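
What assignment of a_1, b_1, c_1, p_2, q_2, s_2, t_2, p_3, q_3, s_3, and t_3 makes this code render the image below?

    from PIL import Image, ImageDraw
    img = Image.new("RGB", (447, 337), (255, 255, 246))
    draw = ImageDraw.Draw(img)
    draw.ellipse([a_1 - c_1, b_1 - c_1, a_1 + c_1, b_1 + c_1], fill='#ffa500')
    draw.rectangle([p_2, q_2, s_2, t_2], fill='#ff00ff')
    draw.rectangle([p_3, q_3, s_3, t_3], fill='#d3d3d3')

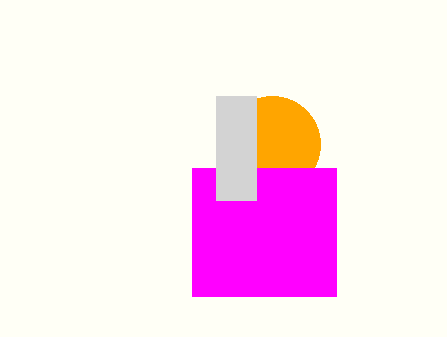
a_1 = 272
b_1 = 144
c_1 = 48
p_2 = 192
q_2 = 168
s_2 = 336
t_2 = 296
p_3 = 216
q_3 = 96
s_3 = 256
t_3 = 200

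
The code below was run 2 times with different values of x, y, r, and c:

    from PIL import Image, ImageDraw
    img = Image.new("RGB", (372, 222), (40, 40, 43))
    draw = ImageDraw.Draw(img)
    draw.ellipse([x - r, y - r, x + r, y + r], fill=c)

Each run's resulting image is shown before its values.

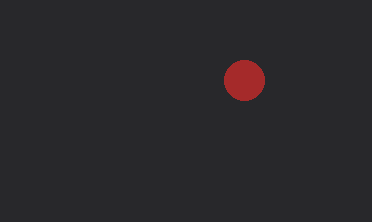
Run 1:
x = 244, y = 80, r = 20, c = 'brown'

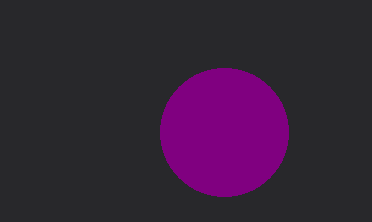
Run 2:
x = 224
y = 132
r = 64
c = 'purple'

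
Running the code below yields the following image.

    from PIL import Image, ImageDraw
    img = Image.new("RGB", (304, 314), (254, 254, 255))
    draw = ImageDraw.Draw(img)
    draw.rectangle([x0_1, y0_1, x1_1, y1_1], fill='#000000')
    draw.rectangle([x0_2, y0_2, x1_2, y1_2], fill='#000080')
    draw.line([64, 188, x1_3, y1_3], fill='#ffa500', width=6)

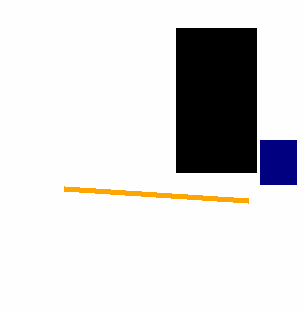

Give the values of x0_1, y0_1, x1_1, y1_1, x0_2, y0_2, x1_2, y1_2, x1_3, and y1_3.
x0_1 = 176
y0_1 = 28
x1_1 = 256
y1_1 = 172
x0_2 = 260
y0_2 = 140
x1_2 = 296
y1_2 = 184
x1_3 = 248
y1_3 = 200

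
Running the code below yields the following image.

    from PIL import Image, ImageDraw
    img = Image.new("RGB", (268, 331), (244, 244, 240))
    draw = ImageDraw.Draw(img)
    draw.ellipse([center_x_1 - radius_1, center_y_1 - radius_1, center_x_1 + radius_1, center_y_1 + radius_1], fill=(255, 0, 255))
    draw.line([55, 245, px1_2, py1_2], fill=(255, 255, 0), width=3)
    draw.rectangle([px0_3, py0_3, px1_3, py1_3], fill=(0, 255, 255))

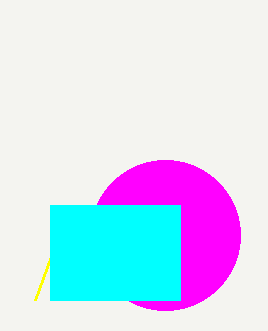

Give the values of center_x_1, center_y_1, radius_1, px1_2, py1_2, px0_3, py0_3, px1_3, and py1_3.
center_x_1 = 165; center_y_1 = 235; radius_1 = 75; px1_2 = 35; py1_2 = 300; px0_3 = 50; py0_3 = 205; px1_3 = 180; py1_3 = 300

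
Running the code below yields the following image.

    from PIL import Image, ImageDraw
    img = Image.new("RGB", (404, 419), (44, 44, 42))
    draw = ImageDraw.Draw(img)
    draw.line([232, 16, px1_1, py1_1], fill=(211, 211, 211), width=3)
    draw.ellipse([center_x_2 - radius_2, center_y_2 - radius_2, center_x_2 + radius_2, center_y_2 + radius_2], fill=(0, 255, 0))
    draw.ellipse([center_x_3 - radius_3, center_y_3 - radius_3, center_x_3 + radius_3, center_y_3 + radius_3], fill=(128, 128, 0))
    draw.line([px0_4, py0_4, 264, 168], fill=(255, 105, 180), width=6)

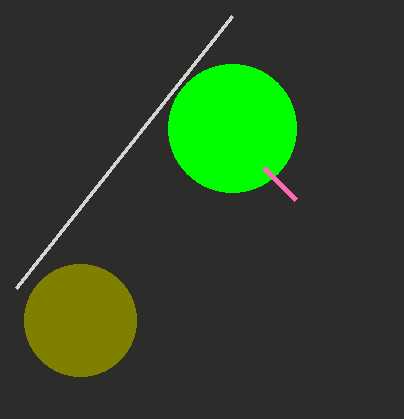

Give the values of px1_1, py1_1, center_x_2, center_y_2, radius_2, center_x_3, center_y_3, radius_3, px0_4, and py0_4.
px1_1 = 16; py1_1 = 288; center_x_2 = 232; center_y_2 = 128; radius_2 = 64; center_x_3 = 80; center_y_3 = 320; radius_3 = 56; px0_4 = 296; py0_4 = 200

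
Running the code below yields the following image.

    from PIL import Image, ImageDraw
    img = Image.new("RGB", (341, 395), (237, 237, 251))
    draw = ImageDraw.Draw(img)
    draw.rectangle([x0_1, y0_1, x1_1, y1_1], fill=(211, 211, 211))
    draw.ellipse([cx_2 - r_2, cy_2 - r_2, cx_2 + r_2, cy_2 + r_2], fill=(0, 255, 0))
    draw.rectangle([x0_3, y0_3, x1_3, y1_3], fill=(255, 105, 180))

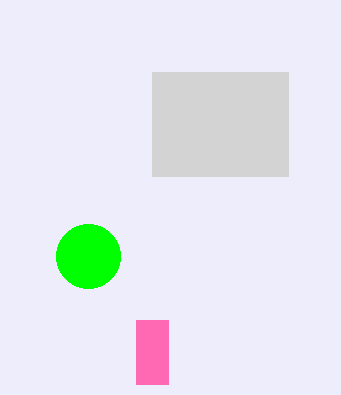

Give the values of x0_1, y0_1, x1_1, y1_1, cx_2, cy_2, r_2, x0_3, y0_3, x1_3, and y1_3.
x0_1 = 152; y0_1 = 72; x1_1 = 288; y1_1 = 176; cx_2 = 88; cy_2 = 256; r_2 = 32; x0_3 = 136; y0_3 = 320; x1_3 = 168; y1_3 = 384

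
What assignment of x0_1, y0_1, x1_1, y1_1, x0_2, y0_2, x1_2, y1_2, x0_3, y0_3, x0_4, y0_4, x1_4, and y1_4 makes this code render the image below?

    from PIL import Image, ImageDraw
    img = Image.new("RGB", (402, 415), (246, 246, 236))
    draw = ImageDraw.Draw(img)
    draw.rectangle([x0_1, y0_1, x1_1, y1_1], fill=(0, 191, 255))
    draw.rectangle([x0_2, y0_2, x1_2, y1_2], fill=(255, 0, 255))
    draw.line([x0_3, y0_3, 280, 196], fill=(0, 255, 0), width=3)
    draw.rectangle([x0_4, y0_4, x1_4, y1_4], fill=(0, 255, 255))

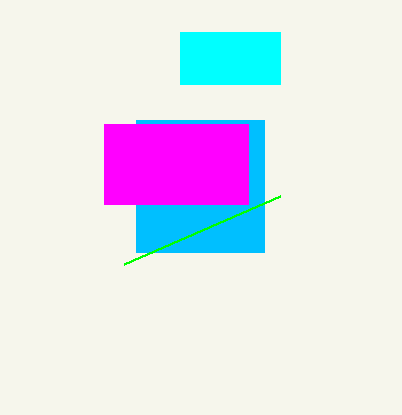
x0_1 = 136, y0_1 = 120, x1_1 = 264, y1_1 = 252, x0_2 = 104, y0_2 = 124, x1_2 = 248, y1_2 = 204, x0_3 = 124, y0_3 = 264, x0_4 = 180, y0_4 = 32, x1_4 = 280, y1_4 = 84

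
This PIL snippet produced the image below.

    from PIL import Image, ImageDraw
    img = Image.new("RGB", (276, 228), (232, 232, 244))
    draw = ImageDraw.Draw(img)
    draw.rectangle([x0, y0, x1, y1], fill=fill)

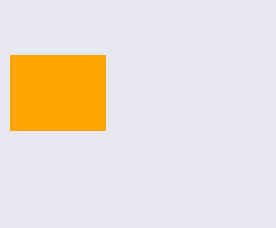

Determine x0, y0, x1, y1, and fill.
x0 = 10
y0 = 55
x1 = 105
y1 = 130
fill = 'orange'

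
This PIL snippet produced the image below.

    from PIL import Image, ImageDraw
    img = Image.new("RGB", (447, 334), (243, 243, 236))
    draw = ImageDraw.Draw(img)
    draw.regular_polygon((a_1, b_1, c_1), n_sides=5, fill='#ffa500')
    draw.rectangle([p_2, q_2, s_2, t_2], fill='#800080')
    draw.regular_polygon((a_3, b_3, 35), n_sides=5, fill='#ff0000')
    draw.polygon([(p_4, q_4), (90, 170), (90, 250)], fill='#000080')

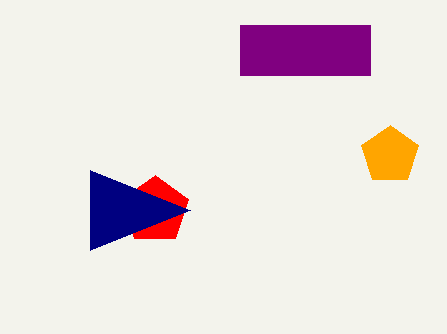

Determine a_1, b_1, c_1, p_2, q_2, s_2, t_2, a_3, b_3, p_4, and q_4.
a_1 = 390; b_1 = 155; c_1 = 30; p_2 = 240; q_2 = 25; s_2 = 370; t_2 = 75; a_3 = 155; b_3 = 210; p_4 = 190; q_4 = 210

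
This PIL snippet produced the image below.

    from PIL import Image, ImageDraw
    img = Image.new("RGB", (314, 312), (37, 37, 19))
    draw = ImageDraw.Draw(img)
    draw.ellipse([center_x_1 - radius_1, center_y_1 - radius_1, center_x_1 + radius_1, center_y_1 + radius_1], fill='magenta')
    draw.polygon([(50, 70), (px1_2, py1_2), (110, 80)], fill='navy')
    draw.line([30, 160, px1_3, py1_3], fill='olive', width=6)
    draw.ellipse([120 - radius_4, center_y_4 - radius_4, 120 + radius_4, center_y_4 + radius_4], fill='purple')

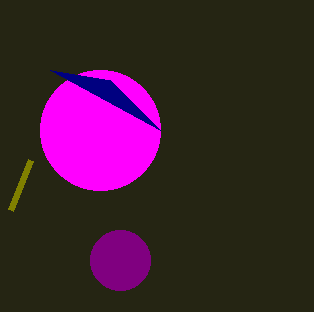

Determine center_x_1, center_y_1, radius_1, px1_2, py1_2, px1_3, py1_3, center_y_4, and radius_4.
center_x_1 = 100, center_y_1 = 130, radius_1 = 60, px1_2 = 160, py1_2 = 130, px1_3 = 10, py1_3 = 210, center_y_4 = 260, radius_4 = 30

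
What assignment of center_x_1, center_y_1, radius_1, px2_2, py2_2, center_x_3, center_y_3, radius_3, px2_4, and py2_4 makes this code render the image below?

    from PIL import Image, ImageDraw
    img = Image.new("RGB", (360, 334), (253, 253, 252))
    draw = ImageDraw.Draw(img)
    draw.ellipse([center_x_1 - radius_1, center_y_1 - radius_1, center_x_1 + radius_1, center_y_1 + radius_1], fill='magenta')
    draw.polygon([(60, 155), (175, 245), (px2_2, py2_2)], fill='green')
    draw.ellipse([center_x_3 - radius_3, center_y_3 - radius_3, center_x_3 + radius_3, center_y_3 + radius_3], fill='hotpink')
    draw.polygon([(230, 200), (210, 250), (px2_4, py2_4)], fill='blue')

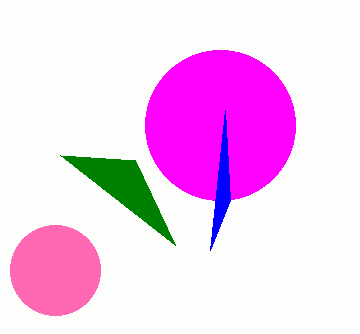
center_x_1 = 220; center_y_1 = 125; radius_1 = 75; px2_2 = 135; py2_2 = 160; center_x_3 = 55; center_y_3 = 270; radius_3 = 45; px2_4 = 225; py2_4 = 110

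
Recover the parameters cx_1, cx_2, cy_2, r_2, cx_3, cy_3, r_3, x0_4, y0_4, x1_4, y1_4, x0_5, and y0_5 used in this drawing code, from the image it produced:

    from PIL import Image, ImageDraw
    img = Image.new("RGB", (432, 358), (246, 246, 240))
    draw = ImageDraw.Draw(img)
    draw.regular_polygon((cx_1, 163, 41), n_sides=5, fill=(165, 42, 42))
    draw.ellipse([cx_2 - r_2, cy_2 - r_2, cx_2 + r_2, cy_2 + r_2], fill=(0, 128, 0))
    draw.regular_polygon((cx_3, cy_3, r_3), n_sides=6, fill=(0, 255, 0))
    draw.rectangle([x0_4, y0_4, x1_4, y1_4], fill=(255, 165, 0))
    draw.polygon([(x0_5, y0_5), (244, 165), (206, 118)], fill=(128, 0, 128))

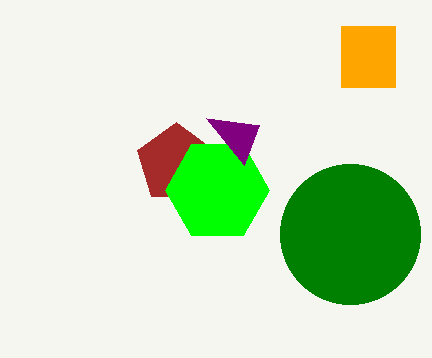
cx_1 = 176, cx_2 = 350, cy_2 = 234, r_2 = 70, cx_3 = 217, cy_3 = 190, r_3 = 52, x0_4 = 341, y0_4 = 26, x1_4 = 395, y1_4 = 87, x0_5 = 259, y0_5 = 125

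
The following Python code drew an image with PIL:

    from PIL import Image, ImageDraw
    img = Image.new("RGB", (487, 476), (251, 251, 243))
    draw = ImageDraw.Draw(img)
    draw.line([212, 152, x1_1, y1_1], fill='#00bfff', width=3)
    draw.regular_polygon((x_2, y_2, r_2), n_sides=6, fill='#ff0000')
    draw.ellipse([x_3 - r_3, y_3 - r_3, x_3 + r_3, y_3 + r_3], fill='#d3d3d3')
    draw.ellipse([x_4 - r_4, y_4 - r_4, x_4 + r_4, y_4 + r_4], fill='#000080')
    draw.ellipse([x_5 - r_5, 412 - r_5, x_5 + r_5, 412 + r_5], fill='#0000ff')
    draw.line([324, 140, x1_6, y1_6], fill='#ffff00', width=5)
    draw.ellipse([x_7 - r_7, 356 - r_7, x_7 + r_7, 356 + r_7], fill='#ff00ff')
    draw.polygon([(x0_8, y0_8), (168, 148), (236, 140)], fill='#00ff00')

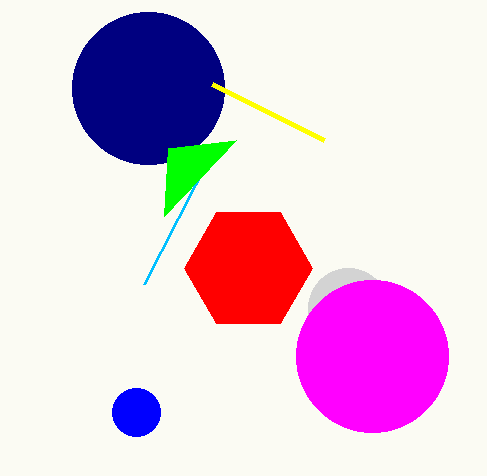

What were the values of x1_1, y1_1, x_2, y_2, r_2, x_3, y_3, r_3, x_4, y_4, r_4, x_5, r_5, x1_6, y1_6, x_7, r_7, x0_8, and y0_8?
x1_1 = 144
y1_1 = 284
x_2 = 248
y_2 = 268
r_2 = 64
x_3 = 348
y_3 = 308
r_3 = 40
x_4 = 148
y_4 = 88
r_4 = 76
x_5 = 136
r_5 = 24
x1_6 = 212
y1_6 = 84
x_7 = 372
r_7 = 76
x0_8 = 164
y0_8 = 216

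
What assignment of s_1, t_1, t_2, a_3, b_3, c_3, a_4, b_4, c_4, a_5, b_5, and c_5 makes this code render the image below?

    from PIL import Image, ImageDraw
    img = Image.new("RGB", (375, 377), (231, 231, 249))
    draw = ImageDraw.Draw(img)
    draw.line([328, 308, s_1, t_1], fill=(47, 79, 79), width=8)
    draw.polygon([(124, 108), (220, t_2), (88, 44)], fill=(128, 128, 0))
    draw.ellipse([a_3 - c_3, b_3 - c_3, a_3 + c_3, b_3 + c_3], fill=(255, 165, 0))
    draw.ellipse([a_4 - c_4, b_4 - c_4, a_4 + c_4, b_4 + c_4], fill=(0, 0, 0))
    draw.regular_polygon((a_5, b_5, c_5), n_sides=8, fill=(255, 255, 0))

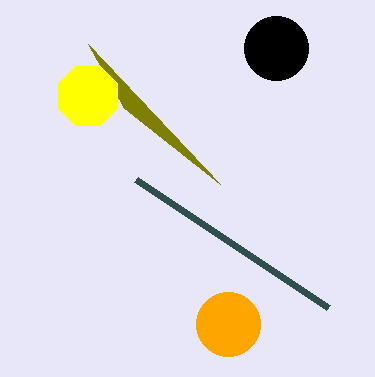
s_1 = 136, t_1 = 180, t_2 = 184, a_3 = 228, b_3 = 324, c_3 = 32, a_4 = 276, b_4 = 48, c_4 = 32, a_5 = 88, b_5 = 96, c_5 = 32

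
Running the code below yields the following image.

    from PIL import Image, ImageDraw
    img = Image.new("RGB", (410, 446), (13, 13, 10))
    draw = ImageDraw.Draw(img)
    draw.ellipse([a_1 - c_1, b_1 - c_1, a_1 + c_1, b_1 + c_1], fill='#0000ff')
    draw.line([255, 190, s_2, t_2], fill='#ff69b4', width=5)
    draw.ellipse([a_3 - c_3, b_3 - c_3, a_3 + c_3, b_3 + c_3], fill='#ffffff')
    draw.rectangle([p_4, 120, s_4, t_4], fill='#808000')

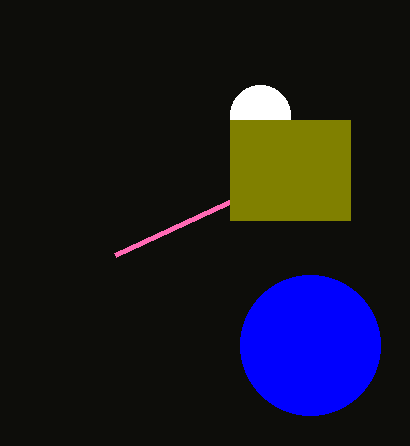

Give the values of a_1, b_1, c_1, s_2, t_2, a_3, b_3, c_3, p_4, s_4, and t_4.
a_1 = 310, b_1 = 345, c_1 = 70, s_2 = 115, t_2 = 255, a_3 = 260, b_3 = 115, c_3 = 30, p_4 = 230, s_4 = 350, t_4 = 220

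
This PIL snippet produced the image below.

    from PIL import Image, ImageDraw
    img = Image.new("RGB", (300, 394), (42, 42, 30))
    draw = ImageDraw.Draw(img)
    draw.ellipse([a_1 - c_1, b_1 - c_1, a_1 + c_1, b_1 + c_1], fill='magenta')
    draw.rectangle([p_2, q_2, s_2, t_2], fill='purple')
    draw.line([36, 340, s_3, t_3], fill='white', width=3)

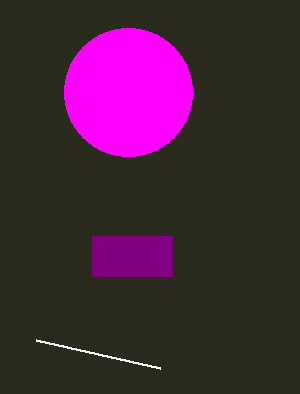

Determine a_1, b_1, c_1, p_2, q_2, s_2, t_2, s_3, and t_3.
a_1 = 128, b_1 = 92, c_1 = 64, p_2 = 92, q_2 = 236, s_2 = 172, t_2 = 276, s_3 = 160, t_3 = 368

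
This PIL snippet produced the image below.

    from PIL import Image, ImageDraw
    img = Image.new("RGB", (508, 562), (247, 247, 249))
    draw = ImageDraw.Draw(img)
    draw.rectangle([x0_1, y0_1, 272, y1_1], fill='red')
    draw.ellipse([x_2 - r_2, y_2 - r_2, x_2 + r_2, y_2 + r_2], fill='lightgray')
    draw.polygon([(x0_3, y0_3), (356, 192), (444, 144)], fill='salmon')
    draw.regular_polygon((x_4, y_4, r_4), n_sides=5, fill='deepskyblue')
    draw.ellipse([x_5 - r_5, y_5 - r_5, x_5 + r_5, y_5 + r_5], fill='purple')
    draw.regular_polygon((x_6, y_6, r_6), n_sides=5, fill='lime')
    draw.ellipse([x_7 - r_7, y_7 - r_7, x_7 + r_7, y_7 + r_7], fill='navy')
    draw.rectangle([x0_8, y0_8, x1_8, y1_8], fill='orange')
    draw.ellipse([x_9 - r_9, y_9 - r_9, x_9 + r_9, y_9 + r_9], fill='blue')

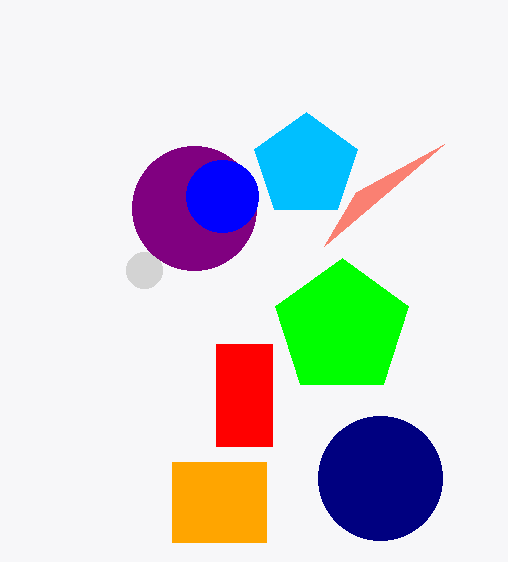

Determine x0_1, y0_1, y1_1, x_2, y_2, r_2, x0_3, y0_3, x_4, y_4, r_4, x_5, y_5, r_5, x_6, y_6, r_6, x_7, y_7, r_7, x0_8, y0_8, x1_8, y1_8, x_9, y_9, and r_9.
x0_1 = 216; y0_1 = 344; y1_1 = 446; x_2 = 144; y_2 = 270; r_2 = 18; x0_3 = 324; y0_3 = 246; x_4 = 306; y_4 = 166; r_4 = 54; x_5 = 194; y_5 = 208; r_5 = 62; x_6 = 342; y_6 = 328; r_6 = 70; x_7 = 380; y_7 = 478; r_7 = 62; x0_8 = 172; y0_8 = 462; x1_8 = 266; y1_8 = 542; x_9 = 222; y_9 = 196; r_9 = 36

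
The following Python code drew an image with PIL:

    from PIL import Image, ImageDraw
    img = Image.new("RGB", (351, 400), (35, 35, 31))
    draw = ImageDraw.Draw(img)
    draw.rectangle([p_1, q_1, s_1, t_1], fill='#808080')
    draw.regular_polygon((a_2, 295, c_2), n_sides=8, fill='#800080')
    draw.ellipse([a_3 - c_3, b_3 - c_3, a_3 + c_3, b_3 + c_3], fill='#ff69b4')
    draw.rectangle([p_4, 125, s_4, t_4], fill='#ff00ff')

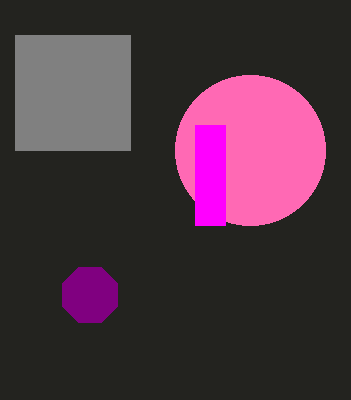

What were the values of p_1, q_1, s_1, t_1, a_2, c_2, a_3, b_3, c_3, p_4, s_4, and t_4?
p_1 = 15
q_1 = 35
s_1 = 130
t_1 = 150
a_2 = 90
c_2 = 30
a_3 = 250
b_3 = 150
c_3 = 75
p_4 = 195
s_4 = 225
t_4 = 225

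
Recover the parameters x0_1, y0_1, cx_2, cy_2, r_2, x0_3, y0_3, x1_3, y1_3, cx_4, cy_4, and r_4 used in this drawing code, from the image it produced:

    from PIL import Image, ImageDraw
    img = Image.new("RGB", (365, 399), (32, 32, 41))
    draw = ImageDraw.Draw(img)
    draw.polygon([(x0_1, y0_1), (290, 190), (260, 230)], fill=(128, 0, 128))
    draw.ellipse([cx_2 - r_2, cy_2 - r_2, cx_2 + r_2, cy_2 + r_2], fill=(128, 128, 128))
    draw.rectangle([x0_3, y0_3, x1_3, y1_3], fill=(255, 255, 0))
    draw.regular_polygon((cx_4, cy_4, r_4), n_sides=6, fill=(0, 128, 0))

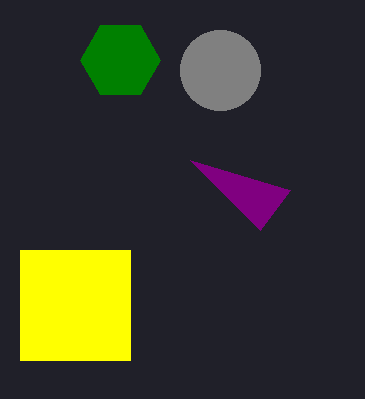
x0_1 = 190; y0_1 = 160; cx_2 = 220; cy_2 = 70; r_2 = 40; x0_3 = 20; y0_3 = 250; x1_3 = 130; y1_3 = 360; cx_4 = 120; cy_4 = 60; r_4 = 40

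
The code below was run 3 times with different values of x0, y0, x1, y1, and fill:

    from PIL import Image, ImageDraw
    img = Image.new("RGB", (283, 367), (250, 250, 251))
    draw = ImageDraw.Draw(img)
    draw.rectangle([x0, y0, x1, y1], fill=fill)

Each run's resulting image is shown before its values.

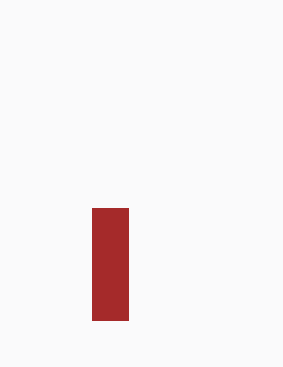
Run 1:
x0 = 92
y0 = 208
x1 = 128
y1 = 320
fill = 'brown'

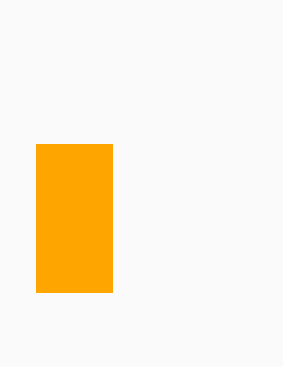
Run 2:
x0 = 36, y0 = 144, x1 = 112, y1 = 292, fill = 'orange'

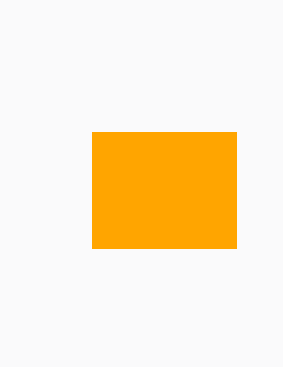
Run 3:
x0 = 92
y0 = 132
x1 = 236
y1 = 248
fill = 'orange'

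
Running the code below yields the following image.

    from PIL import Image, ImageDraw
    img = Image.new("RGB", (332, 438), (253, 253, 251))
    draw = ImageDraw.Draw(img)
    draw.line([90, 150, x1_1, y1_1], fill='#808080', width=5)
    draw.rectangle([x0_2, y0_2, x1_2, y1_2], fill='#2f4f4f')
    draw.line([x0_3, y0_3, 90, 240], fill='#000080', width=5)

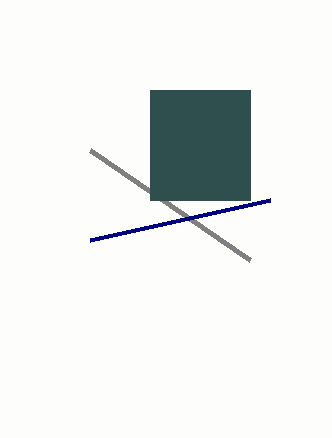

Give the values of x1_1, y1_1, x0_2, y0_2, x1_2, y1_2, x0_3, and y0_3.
x1_1 = 250, y1_1 = 260, x0_2 = 150, y0_2 = 90, x1_2 = 250, y1_2 = 200, x0_3 = 270, y0_3 = 200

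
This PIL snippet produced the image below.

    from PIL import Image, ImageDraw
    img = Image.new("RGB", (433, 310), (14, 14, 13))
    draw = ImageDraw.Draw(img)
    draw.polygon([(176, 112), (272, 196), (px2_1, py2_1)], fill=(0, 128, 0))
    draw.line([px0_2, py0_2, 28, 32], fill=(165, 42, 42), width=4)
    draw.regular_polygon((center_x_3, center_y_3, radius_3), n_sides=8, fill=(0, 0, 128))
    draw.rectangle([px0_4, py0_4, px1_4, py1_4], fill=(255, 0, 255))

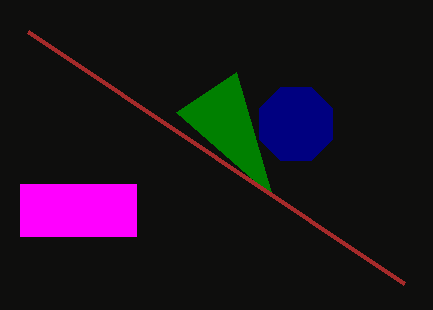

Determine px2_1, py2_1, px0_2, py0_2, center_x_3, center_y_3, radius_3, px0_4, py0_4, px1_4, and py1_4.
px2_1 = 236
py2_1 = 72
px0_2 = 404
py0_2 = 284
center_x_3 = 296
center_y_3 = 124
radius_3 = 40
px0_4 = 20
py0_4 = 184
px1_4 = 136
py1_4 = 236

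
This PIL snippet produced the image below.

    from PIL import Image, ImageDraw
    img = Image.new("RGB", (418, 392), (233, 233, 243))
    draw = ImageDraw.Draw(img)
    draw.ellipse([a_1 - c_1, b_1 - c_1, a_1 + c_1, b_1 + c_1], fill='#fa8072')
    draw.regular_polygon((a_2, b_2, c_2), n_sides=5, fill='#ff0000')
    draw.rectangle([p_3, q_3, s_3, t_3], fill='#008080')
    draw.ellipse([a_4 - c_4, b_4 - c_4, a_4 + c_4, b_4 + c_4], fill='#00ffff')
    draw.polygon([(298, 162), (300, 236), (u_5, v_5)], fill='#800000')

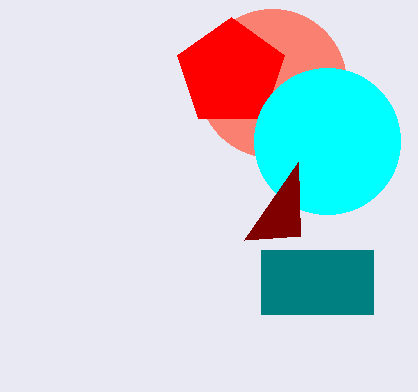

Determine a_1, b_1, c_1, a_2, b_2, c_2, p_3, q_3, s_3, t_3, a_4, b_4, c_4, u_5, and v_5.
a_1 = 272; b_1 = 83; c_1 = 74; a_2 = 231; b_2 = 73; c_2 = 56; p_3 = 261; q_3 = 250; s_3 = 373; t_3 = 314; a_4 = 327; b_4 = 141; c_4 = 73; u_5 = 244; v_5 = 240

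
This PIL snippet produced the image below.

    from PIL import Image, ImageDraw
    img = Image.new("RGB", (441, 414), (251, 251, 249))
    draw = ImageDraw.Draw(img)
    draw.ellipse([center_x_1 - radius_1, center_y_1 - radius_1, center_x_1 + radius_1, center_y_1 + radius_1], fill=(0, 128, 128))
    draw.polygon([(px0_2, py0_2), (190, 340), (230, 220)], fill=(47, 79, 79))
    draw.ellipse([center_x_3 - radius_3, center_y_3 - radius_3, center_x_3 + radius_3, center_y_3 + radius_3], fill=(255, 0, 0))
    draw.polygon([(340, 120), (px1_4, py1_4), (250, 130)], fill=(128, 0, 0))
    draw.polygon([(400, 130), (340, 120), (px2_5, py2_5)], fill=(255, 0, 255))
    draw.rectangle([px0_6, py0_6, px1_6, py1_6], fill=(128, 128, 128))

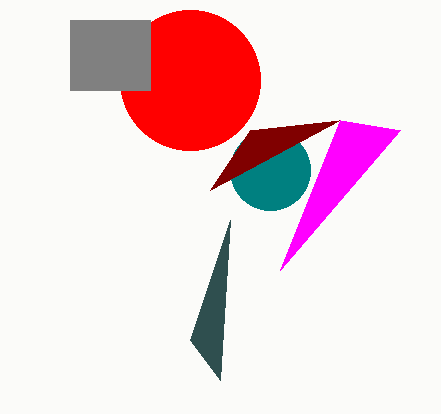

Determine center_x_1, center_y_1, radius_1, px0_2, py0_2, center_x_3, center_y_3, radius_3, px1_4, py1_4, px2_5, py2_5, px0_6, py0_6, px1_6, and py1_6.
center_x_1 = 270; center_y_1 = 170; radius_1 = 40; px0_2 = 220; py0_2 = 380; center_x_3 = 190; center_y_3 = 80; radius_3 = 70; px1_4 = 210; py1_4 = 190; px2_5 = 280; py2_5 = 270; px0_6 = 70; py0_6 = 20; px1_6 = 150; py1_6 = 90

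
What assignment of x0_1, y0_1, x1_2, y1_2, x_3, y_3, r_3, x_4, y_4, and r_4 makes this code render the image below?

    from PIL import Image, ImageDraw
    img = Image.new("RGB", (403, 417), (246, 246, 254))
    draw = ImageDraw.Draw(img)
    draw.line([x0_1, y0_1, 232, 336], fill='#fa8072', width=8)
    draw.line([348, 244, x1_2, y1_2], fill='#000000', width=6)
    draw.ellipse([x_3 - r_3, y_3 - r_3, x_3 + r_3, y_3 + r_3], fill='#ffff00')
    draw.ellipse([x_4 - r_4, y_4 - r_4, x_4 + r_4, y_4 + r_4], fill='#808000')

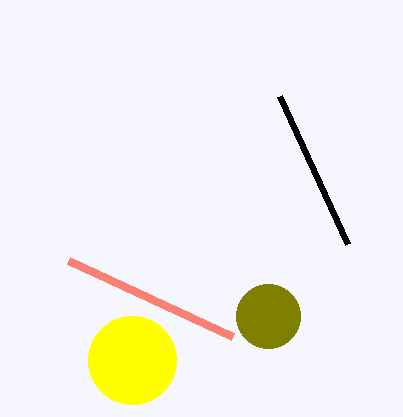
x0_1 = 68
y0_1 = 260
x1_2 = 280
y1_2 = 96
x_3 = 132
y_3 = 360
r_3 = 44
x_4 = 268
y_4 = 316
r_4 = 32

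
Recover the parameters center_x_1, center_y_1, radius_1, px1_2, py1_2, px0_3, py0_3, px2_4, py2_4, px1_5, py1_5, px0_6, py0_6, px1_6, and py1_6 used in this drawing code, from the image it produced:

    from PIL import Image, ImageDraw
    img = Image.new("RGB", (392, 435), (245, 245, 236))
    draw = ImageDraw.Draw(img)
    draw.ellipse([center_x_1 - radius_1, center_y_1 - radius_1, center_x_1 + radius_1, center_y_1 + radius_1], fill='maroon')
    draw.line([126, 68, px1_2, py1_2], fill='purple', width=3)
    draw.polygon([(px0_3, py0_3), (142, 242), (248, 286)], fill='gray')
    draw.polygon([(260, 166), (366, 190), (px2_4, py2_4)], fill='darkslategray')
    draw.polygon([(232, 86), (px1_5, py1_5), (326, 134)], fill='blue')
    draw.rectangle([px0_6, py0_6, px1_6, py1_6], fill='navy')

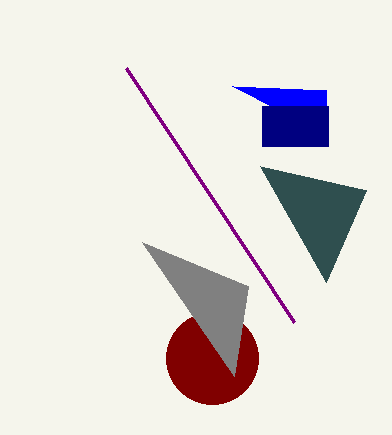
center_x_1 = 212
center_y_1 = 358
radius_1 = 46
px1_2 = 294
py1_2 = 322
px0_3 = 234
py0_3 = 376
px2_4 = 326
py2_4 = 282
px1_5 = 326
py1_5 = 90
px0_6 = 262
py0_6 = 106
px1_6 = 328
py1_6 = 146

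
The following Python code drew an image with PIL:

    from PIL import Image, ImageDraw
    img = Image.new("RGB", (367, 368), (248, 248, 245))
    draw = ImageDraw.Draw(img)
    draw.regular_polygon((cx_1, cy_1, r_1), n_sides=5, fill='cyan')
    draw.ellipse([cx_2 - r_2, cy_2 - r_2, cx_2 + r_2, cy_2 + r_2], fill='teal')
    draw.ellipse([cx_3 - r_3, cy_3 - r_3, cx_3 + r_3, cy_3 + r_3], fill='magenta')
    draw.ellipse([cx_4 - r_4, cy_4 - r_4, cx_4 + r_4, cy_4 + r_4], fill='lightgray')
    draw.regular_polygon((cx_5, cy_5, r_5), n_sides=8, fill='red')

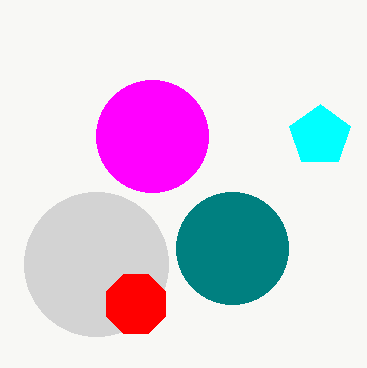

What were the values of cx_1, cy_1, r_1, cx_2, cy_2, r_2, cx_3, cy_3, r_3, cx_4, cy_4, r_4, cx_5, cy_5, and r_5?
cx_1 = 320, cy_1 = 136, r_1 = 32, cx_2 = 232, cy_2 = 248, r_2 = 56, cx_3 = 152, cy_3 = 136, r_3 = 56, cx_4 = 96, cy_4 = 264, r_4 = 72, cx_5 = 136, cy_5 = 304, r_5 = 32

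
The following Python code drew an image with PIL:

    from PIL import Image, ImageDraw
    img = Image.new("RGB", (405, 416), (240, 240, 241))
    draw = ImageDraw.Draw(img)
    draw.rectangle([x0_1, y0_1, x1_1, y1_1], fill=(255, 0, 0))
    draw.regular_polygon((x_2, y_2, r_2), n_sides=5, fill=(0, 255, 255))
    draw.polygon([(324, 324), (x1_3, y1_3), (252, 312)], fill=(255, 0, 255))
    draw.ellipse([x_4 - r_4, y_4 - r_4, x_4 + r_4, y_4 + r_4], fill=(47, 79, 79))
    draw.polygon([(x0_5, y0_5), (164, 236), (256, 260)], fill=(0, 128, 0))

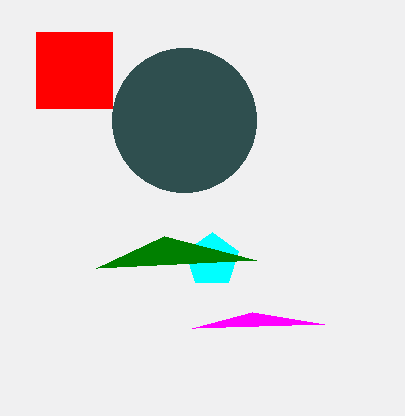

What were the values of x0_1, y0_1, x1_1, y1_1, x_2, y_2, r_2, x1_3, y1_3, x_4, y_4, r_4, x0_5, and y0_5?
x0_1 = 36; y0_1 = 32; x1_1 = 112; y1_1 = 108; x_2 = 212; y_2 = 260; r_2 = 28; x1_3 = 192; y1_3 = 328; x_4 = 184; y_4 = 120; r_4 = 72; x0_5 = 96; y0_5 = 268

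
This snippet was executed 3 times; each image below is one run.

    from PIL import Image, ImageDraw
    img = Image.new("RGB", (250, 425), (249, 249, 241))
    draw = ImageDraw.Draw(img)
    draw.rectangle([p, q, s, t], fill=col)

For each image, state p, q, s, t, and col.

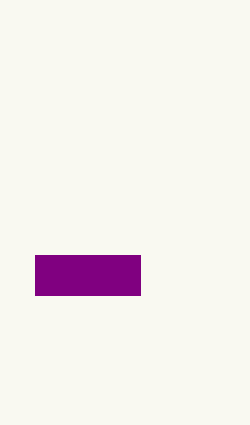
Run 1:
p = 35; q = 255; s = 140; t = 295; col = 'purple'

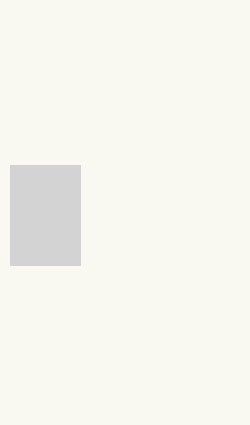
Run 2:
p = 10, q = 165, s = 80, t = 265, col = 'lightgray'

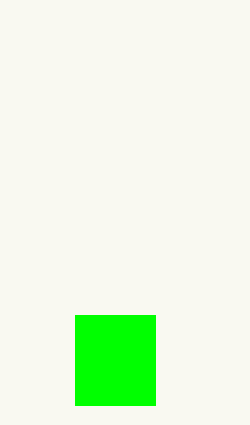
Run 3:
p = 75; q = 315; s = 155; t = 405; col = 'lime'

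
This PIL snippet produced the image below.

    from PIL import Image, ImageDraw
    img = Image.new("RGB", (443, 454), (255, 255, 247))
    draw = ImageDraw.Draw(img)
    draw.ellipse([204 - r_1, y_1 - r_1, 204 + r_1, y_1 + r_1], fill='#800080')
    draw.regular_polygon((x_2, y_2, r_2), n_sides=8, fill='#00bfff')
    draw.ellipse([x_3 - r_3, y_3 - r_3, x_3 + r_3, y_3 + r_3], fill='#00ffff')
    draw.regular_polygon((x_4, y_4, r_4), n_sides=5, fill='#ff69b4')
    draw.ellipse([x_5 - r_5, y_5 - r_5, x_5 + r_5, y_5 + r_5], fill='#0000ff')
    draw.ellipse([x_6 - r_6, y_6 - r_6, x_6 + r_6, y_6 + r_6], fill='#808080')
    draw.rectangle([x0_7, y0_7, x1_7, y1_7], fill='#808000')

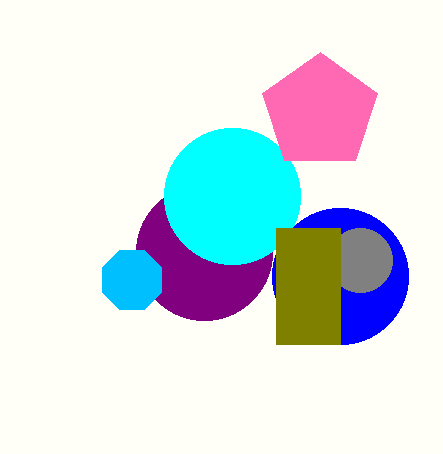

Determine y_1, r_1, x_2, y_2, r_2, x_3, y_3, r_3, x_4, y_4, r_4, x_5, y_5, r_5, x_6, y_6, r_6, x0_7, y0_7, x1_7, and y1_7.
y_1 = 252; r_1 = 68; x_2 = 132; y_2 = 280; r_2 = 32; x_3 = 232; y_3 = 196; r_3 = 68; x_4 = 320; y_4 = 112; r_4 = 60; x_5 = 340; y_5 = 276; r_5 = 68; x_6 = 360; y_6 = 260; r_6 = 32; x0_7 = 276; y0_7 = 228; x1_7 = 340; y1_7 = 344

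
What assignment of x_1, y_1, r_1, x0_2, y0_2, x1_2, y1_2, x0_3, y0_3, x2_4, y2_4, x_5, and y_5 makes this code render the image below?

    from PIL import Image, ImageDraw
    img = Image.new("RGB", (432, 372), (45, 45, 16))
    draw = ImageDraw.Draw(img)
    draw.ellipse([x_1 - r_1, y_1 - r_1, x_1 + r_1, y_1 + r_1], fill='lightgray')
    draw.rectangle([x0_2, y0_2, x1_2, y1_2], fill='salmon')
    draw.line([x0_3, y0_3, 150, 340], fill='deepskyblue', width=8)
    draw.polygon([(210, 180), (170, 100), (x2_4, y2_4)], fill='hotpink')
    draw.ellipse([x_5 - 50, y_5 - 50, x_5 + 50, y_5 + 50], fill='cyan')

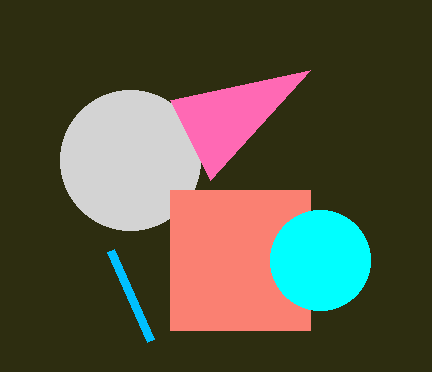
x_1 = 130, y_1 = 160, r_1 = 70, x0_2 = 170, y0_2 = 190, x1_2 = 310, y1_2 = 330, x0_3 = 110, y0_3 = 250, x2_4 = 310, y2_4 = 70, x_5 = 320, y_5 = 260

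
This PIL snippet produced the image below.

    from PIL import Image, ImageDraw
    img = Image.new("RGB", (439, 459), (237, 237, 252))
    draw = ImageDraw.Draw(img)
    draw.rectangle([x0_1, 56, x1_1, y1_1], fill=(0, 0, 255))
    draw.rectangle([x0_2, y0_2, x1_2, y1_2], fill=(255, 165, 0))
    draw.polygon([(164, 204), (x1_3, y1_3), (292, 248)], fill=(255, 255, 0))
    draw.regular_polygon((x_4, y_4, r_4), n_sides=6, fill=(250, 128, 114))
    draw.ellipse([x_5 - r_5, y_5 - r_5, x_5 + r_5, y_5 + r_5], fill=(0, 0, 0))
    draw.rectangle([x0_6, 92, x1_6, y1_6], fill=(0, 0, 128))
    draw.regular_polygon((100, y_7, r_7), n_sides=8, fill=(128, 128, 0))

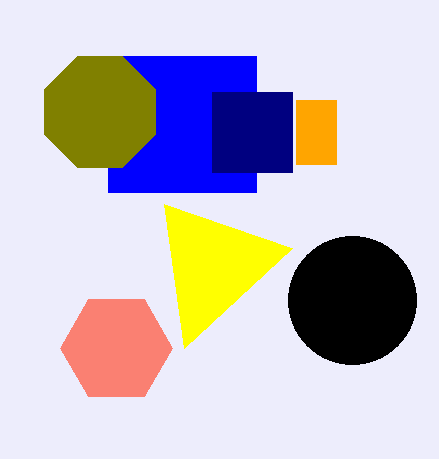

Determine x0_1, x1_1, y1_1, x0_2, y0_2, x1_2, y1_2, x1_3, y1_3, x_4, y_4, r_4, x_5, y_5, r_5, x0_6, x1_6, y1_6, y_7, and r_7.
x0_1 = 108; x1_1 = 256; y1_1 = 192; x0_2 = 296; y0_2 = 100; x1_2 = 336; y1_2 = 164; x1_3 = 184; y1_3 = 348; x_4 = 116; y_4 = 348; r_4 = 56; x_5 = 352; y_5 = 300; r_5 = 64; x0_6 = 212; x1_6 = 292; y1_6 = 172; y_7 = 112; r_7 = 60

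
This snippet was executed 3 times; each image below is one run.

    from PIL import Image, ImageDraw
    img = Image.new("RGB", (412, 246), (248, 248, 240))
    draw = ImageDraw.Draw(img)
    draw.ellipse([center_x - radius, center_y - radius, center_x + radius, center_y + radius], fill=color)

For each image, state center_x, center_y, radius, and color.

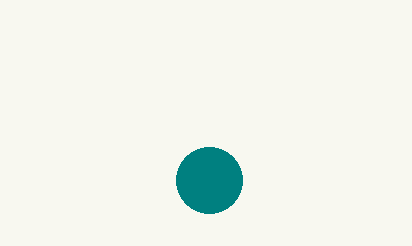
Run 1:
center_x = 209; center_y = 180; radius = 33; color = 'teal'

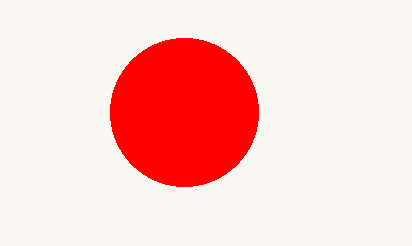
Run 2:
center_x = 184; center_y = 112; radius = 74; color = 'red'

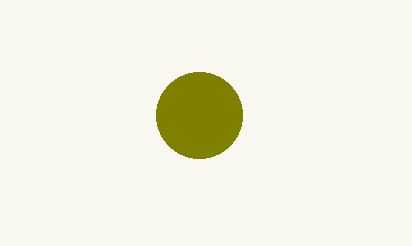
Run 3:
center_x = 199
center_y = 115
radius = 43
color = 'olive'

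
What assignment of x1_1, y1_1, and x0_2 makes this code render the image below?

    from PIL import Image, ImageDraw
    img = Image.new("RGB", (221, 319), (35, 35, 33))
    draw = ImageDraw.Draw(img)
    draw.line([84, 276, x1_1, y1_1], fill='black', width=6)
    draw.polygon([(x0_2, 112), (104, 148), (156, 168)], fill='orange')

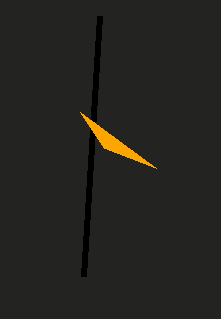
x1_1 = 100, y1_1 = 16, x0_2 = 80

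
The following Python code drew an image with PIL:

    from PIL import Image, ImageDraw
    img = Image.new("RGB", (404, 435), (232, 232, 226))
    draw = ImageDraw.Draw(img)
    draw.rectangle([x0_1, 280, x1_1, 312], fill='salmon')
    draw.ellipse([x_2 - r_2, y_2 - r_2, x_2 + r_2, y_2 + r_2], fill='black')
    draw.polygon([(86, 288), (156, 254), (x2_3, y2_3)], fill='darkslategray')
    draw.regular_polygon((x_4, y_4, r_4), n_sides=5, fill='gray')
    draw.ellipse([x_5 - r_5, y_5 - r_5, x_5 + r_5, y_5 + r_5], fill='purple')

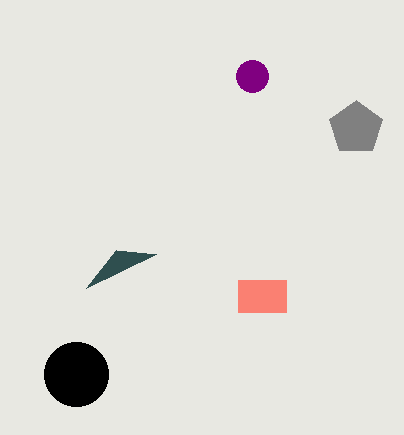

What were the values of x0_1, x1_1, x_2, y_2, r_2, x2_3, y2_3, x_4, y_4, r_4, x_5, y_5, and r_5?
x0_1 = 238
x1_1 = 286
x_2 = 76
y_2 = 374
r_2 = 32
x2_3 = 116
y2_3 = 250
x_4 = 356
y_4 = 128
r_4 = 28
x_5 = 252
y_5 = 76
r_5 = 16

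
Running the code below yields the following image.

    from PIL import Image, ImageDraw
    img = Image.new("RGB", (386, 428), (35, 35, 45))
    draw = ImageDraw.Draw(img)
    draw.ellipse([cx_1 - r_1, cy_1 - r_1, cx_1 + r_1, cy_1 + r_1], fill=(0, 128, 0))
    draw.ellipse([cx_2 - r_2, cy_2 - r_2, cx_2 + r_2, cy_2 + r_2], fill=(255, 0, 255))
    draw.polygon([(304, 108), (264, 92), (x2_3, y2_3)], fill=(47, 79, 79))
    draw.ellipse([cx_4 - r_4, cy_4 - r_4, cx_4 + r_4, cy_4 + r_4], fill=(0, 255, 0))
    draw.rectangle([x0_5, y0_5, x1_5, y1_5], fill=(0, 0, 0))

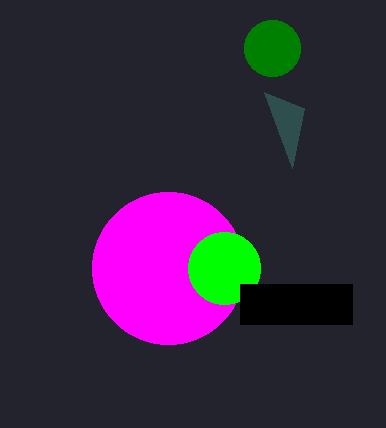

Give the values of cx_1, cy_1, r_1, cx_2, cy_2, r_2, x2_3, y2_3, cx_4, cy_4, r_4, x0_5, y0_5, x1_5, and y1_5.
cx_1 = 272
cy_1 = 48
r_1 = 28
cx_2 = 168
cy_2 = 268
r_2 = 76
x2_3 = 292
y2_3 = 168
cx_4 = 224
cy_4 = 268
r_4 = 36
x0_5 = 240
y0_5 = 284
x1_5 = 352
y1_5 = 324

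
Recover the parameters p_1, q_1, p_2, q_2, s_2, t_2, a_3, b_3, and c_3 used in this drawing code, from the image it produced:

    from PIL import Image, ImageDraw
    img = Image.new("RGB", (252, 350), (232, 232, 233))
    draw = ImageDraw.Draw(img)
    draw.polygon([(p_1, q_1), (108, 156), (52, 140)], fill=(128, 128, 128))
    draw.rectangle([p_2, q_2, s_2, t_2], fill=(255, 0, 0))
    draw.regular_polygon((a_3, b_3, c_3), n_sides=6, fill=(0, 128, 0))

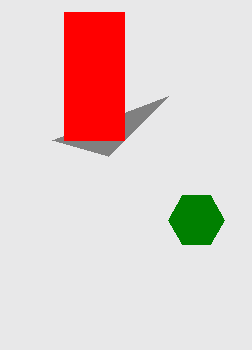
p_1 = 168; q_1 = 96; p_2 = 64; q_2 = 12; s_2 = 124; t_2 = 140; a_3 = 196; b_3 = 220; c_3 = 28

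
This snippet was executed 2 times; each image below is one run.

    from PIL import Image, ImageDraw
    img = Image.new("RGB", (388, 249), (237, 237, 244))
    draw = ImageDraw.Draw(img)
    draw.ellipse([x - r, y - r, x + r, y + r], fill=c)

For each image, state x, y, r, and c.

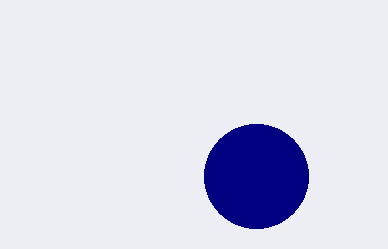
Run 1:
x = 256
y = 176
r = 52
c = 'navy'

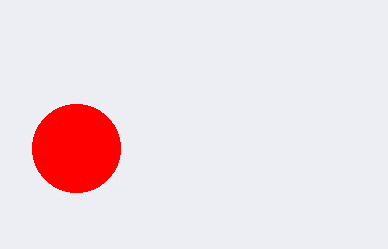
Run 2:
x = 76; y = 148; r = 44; c = 'red'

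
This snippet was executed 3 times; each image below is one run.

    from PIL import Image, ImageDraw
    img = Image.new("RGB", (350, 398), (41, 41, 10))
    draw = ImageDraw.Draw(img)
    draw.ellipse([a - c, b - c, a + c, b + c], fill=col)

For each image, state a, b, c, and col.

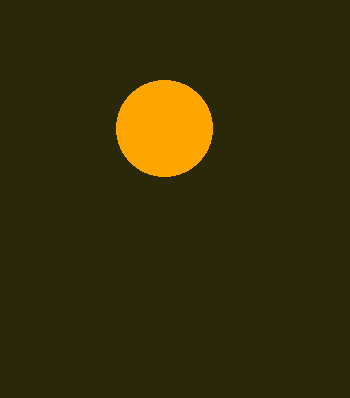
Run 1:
a = 164
b = 128
c = 48
col = 'orange'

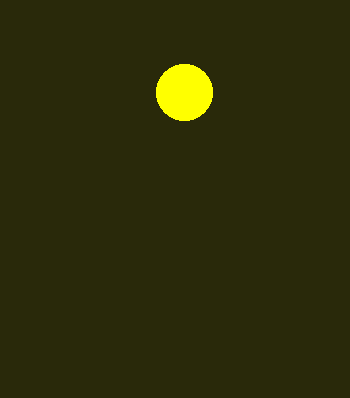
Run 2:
a = 184; b = 92; c = 28; col = 'yellow'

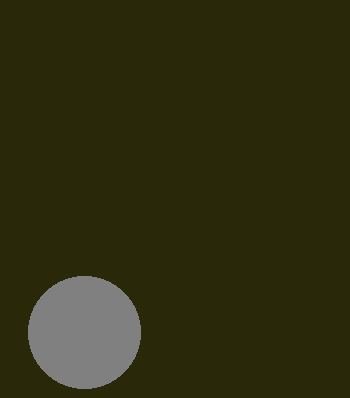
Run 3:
a = 84
b = 332
c = 56
col = 'gray'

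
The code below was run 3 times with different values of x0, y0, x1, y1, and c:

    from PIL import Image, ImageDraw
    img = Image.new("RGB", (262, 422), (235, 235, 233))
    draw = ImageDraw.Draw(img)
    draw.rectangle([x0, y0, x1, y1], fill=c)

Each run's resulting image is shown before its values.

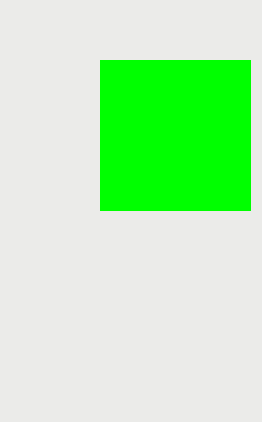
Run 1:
x0 = 100
y0 = 60
x1 = 250
y1 = 210
c = 'lime'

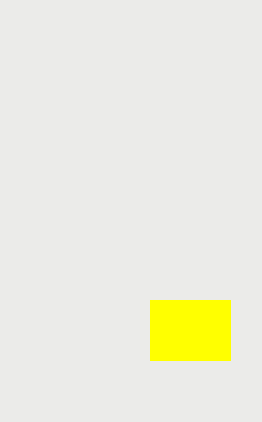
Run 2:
x0 = 150, y0 = 300, x1 = 230, y1 = 360, c = 'yellow'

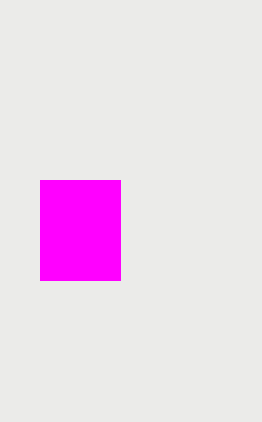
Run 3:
x0 = 40, y0 = 180, x1 = 120, y1 = 280, c = 'magenta'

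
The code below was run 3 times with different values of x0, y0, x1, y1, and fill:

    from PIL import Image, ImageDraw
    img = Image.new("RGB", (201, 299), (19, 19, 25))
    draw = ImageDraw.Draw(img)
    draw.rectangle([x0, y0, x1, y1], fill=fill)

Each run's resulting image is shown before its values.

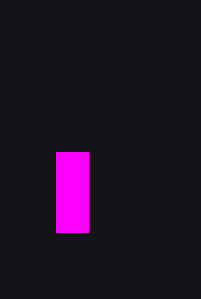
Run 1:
x0 = 56
y0 = 152
x1 = 88
y1 = 232
fill = 'magenta'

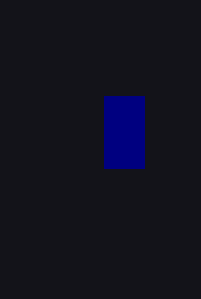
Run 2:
x0 = 104
y0 = 96
x1 = 144
y1 = 168
fill = 'navy'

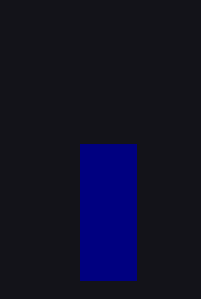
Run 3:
x0 = 80; y0 = 144; x1 = 136; y1 = 280; fill = 'navy'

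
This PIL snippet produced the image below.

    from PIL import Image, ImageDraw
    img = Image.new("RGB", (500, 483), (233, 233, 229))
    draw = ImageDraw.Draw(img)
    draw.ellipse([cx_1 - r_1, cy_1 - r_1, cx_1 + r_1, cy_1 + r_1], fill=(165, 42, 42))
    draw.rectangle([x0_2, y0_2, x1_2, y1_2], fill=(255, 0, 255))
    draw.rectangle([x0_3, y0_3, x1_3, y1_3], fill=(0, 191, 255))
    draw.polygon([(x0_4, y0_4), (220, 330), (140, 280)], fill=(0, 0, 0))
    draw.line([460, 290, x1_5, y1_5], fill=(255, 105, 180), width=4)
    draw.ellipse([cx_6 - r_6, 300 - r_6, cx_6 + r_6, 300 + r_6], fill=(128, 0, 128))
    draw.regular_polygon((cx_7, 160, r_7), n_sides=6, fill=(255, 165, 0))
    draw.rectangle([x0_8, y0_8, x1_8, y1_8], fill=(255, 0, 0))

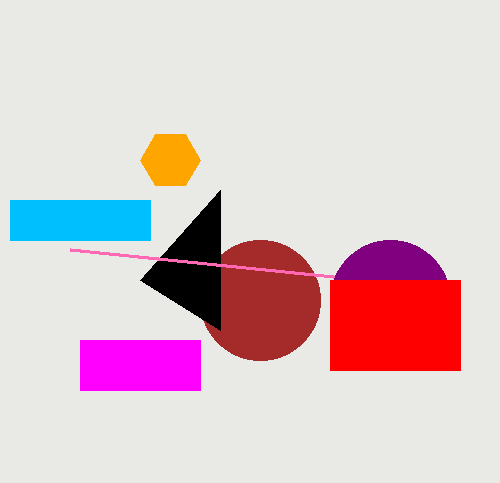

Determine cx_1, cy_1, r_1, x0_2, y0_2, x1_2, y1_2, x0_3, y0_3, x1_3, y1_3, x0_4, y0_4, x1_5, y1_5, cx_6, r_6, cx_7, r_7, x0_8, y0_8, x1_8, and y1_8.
cx_1 = 260
cy_1 = 300
r_1 = 60
x0_2 = 80
y0_2 = 340
x1_2 = 200
y1_2 = 390
x0_3 = 10
y0_3 = 200
x1_3 = 150
y1_3 = 240
x0_4 = 220
y0_4 = 190
x1_5 = 70
y1_5 = 250
cx_6 = 390
r_6 = 60
cx_7 = 170
r_7 = 30
x0_8 = 330
y0_8 = 280
x1_8 = 460
y1_8 = 370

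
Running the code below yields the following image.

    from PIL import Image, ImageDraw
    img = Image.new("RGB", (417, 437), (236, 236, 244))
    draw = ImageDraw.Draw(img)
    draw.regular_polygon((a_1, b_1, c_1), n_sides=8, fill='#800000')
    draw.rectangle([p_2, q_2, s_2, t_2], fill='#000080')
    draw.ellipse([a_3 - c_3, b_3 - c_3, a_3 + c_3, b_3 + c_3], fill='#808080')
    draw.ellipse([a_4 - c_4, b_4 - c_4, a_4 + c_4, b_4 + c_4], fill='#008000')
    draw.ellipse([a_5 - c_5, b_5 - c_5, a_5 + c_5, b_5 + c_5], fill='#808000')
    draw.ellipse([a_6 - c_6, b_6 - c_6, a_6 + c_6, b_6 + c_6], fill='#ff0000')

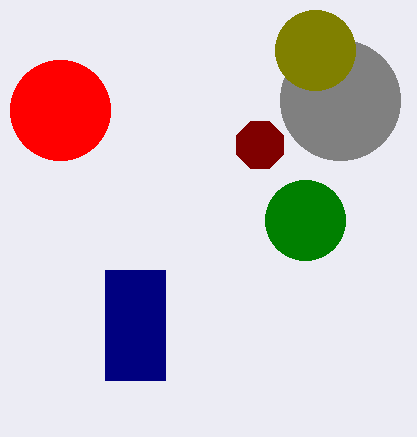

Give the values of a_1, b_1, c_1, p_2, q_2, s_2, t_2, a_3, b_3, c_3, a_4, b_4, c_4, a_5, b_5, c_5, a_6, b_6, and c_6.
a_1 = 260; b_1 = 145; c_1 = 25; p_2 = 105; q_2 = 270; s_2 = 165; t_2 = 380; a_3 = 340; b_3 = 100; c_3 = 60; a_4 = 305; b_4 = 220; c_4 = 40; a_5 = 315; b_5 = 50; c_5 = 40; a_6 = 60; b_6 = 110; c_6 = 50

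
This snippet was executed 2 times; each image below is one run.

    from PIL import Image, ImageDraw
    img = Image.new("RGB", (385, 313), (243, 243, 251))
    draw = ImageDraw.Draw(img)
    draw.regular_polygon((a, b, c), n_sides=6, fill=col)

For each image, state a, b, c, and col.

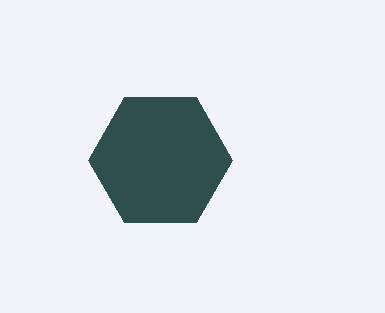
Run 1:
a = 160
b = 160
c = 72
col = 'darkslategray'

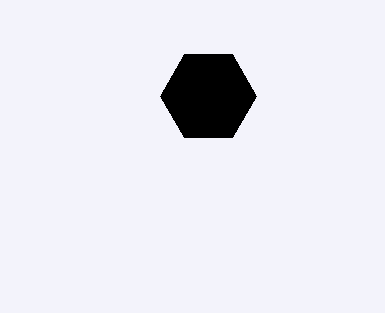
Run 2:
a = 208
b = 96
c = 48
col = 'black'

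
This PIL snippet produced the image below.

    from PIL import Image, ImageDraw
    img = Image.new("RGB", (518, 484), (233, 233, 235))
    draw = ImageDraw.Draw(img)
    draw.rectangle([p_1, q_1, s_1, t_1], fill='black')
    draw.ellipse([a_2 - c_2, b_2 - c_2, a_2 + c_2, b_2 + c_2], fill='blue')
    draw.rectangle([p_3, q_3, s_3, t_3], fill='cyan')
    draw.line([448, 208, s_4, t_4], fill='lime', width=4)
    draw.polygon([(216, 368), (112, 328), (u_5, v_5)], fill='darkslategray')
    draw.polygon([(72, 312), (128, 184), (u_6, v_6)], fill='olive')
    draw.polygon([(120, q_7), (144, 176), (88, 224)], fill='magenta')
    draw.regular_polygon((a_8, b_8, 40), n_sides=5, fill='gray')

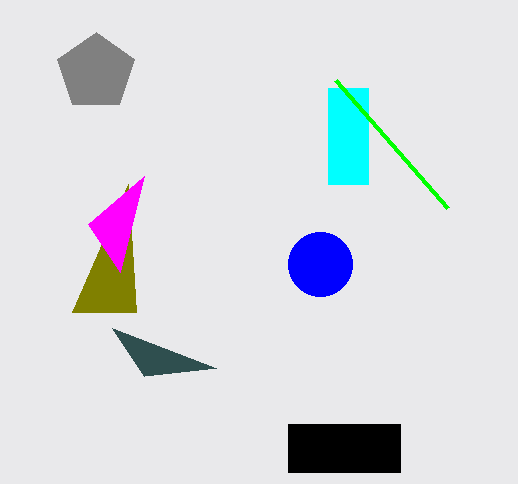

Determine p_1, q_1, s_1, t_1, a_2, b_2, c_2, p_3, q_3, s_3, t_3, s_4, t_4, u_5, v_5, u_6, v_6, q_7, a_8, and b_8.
p_1 = 288; q_1 = 424; s_1 = 400; t_1 = 472; a_2 = 320; b_2 = 264; c_2 = 32; p_3 = 328; q_3 = 88; s_3 = 368; t_3 = 184; s_4 = 336; t_4 = 80; u_5 = 144; v_5 = 376; u_6 = 136; v_6 = 312; q_7 = 272; a_8 = 96; b_8 = 72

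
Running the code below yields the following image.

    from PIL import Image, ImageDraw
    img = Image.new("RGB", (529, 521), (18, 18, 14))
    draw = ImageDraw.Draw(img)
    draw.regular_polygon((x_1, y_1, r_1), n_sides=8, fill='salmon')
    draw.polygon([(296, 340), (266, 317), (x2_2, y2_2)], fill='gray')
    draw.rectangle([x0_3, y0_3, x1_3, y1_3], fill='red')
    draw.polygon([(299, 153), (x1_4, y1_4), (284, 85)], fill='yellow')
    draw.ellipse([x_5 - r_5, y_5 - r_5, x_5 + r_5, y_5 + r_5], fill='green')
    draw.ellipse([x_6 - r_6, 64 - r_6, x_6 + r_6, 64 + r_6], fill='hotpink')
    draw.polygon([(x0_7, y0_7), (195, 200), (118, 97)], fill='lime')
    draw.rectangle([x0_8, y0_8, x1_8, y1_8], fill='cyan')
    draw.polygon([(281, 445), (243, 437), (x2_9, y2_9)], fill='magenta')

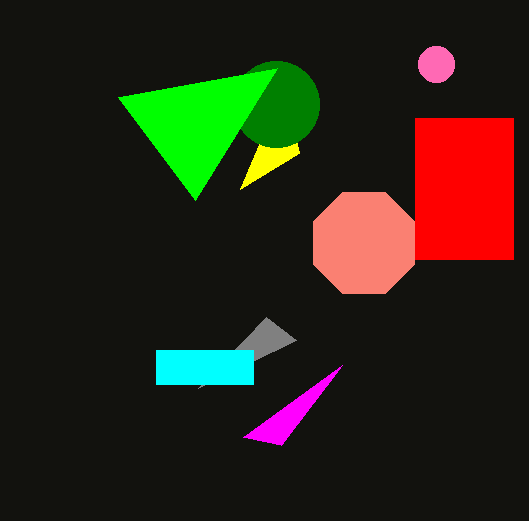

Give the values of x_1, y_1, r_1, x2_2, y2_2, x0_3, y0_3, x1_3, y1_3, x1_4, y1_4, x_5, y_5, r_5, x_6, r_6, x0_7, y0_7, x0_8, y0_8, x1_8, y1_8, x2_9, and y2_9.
x_1 = 364
y_1 = 243
r_1 = 55
x2_2 = 198
y2_2 = 388
x0_3 = 415
y0_3 = 118
x1_3 = 513
y1_3 = 259
x1_4 = 240
y1_4 = 189
x_5 = 276
y_5 = 104
r_5 = 43
x_6 = 436
r_6 = 18
x0_7 = 277
y0_7 = 68
x0_8 = 156
y0_8 = 350
x1_8 = 253
y1_8 = 384
x2_9 = 342
y2_9 = 365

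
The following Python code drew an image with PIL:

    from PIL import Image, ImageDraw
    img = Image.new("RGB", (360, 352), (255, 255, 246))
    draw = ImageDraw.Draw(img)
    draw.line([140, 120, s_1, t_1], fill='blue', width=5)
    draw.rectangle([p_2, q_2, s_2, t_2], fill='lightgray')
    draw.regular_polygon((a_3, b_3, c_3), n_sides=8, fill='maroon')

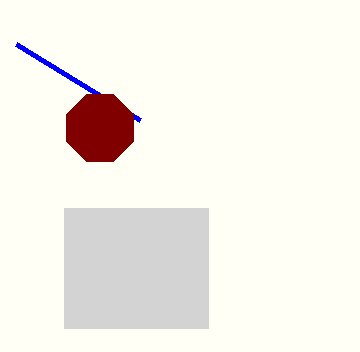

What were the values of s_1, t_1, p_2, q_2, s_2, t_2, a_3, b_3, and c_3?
s_1 = 16
t_1 = 44
p_2 = 64
q_2 = 208
s_2 = 208
t_2 = 328
a_3 = 100
b_3 = 128
c_3 = 36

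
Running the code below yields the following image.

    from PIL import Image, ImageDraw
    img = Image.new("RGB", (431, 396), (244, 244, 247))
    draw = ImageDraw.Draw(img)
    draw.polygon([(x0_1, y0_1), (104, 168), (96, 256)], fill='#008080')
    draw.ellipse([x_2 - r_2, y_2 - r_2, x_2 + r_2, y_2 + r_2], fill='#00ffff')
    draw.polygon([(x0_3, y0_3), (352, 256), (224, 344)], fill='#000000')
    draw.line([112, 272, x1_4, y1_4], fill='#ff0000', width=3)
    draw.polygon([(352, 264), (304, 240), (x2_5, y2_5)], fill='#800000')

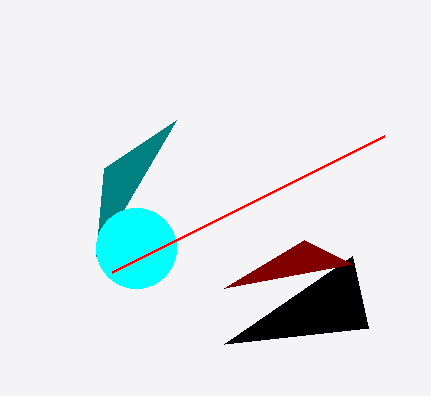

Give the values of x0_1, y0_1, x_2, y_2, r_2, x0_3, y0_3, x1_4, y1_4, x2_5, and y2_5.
x0_1 = 176; y0_1 = 120; x_2 = 136; y_2 = 248; r_2 = 40; x0_3 = 368; y0_3 = 328; x1_4 = 384; y1_4 = 136; x2_5 = 224; y2_5 = 288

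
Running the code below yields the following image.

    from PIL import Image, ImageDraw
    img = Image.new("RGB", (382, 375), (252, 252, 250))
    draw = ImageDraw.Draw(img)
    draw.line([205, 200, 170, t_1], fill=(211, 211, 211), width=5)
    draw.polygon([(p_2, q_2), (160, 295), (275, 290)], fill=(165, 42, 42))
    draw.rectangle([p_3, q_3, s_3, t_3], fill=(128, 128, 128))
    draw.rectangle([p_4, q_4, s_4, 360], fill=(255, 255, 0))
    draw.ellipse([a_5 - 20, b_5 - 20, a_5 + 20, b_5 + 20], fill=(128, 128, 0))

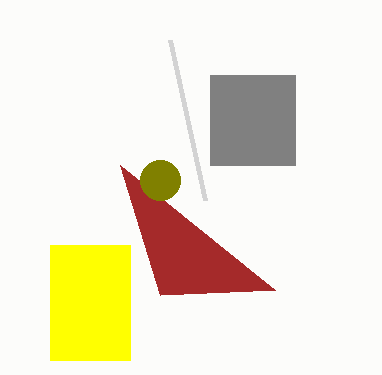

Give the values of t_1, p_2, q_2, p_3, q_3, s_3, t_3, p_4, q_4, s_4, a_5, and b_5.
t_1 = 40, p_2 = 120, q_2 = 165, p_3 = 210, q_3 = 75, s_3 = 295, t_3 = 165, p_4 = 50, q_4 = 245, s_4 = 130, a_5 = 160, b_5 = 180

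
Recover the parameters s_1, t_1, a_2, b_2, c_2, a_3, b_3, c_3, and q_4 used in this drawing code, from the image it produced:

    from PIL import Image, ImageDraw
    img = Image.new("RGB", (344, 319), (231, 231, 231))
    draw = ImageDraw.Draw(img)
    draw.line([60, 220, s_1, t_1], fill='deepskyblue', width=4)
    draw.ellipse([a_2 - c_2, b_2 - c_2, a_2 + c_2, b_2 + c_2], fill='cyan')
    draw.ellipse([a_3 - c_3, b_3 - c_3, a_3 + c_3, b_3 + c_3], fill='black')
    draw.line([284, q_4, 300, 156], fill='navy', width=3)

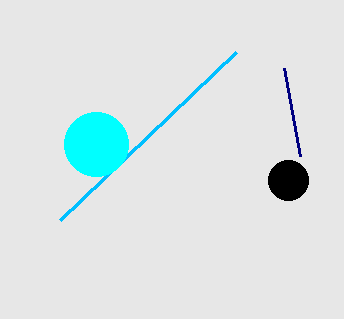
s_1 = 236, t_1 = 52, a_2 = 96, b_2 = 144, c_2 = 32, a_3 = 288, b_3 = 180, c_3 = 20, q_4 = 68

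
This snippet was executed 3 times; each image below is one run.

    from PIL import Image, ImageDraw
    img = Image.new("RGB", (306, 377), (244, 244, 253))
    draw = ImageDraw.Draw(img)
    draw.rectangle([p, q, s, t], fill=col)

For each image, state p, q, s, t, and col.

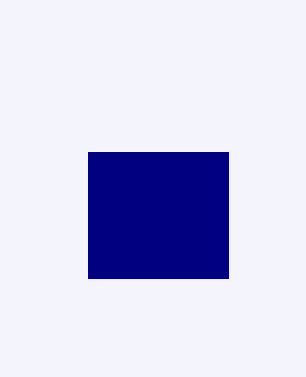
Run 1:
p = 88
q = 152
s = 228
t = 278
col = 'navy'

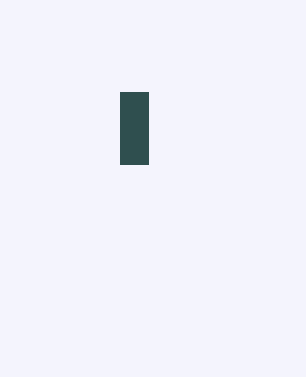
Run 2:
p = 120; q = 92; s = 148; t = 164; col = 'darkslategray'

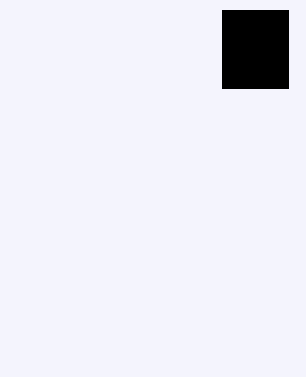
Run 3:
p = 222; q = 10; s = 288; t = 88; col = 'black'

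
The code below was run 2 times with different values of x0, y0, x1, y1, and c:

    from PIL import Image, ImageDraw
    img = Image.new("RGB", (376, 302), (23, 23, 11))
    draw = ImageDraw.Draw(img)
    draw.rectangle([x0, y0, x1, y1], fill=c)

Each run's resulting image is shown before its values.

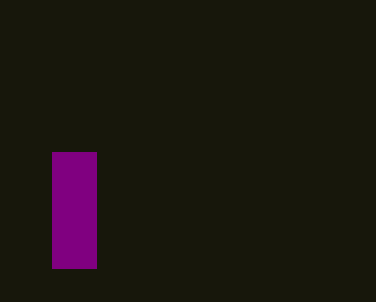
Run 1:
x0 = 52
y0 = 152
x1 = 96
y1 = 268
c = 'purple'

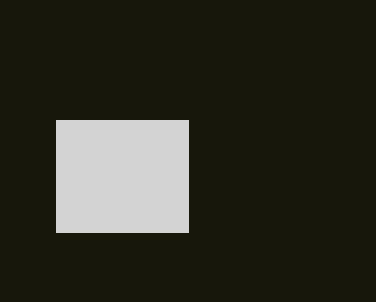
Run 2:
x0 = 56, y0 = 120, x1 = 188, y1 = 232, c = 'lightgray'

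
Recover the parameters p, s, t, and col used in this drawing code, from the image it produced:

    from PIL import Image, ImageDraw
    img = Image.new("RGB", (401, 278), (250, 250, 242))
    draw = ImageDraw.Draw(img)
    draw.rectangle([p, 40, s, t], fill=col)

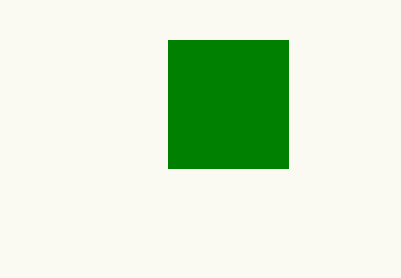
p = 168; s = 288; t = 168; col = 'green'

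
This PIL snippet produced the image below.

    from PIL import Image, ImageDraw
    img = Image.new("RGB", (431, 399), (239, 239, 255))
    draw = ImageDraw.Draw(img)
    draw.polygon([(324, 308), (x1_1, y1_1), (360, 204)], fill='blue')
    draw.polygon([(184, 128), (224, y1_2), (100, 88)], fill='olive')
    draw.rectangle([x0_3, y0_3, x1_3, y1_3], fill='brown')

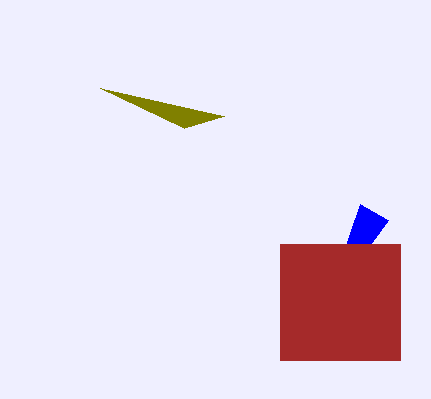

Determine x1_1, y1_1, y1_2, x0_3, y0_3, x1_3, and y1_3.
x1_1 = 388
y1_1 = 220
y1_2 = 116
x0_3 = 280
y0_3 = 244
x1_3 = 400
y1_3 = 360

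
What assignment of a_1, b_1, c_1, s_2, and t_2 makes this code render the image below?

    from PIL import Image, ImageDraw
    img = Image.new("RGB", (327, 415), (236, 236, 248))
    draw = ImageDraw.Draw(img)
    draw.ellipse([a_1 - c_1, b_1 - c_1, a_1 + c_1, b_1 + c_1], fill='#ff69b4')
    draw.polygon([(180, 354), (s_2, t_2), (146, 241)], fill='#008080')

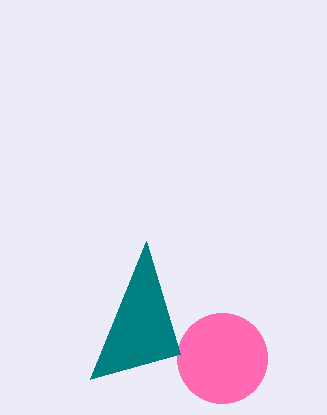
a_1 = 222; b_1 = 358; c_1 = 45; s_2 = 90; t_2 = 379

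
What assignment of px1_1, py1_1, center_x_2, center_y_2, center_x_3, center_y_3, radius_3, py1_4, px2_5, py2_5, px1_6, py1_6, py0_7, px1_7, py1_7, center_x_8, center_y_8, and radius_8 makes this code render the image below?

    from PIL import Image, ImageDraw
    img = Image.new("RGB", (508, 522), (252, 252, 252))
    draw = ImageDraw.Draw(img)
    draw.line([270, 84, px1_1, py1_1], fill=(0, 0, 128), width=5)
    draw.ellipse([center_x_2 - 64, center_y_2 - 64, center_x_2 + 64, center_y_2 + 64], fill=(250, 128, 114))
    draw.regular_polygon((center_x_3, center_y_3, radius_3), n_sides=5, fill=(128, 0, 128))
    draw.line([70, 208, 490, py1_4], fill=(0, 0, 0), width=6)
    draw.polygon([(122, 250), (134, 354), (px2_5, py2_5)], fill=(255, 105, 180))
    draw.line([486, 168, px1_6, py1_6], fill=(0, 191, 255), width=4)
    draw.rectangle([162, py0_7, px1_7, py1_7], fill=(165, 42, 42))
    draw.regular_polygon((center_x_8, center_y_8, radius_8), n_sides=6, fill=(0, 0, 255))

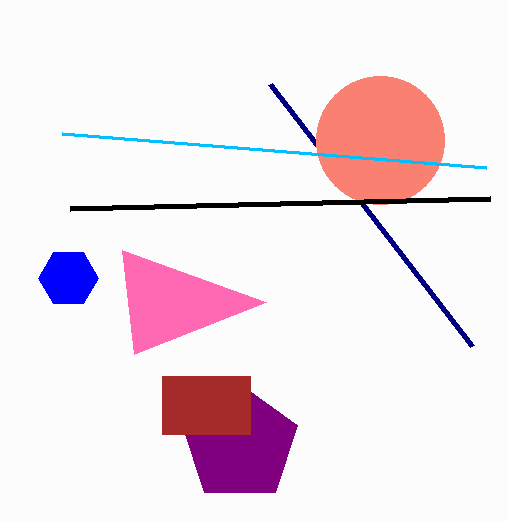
px1_1 = 472; py1_1 = 346; center_x_2 = 380; center_y_2 = 140; center_x_3 = 240; center_y_3 = 444; radius_3 = 60; py1_4 = 198; px2_5 = 266; py2_5 = 302; px1_6 = 62; py1_6 = 134; py0_7 = 376; px1_7 = 250; py1_7 = 434; center_x_8 = 68; center_y_8 = 278; radius_8 = 30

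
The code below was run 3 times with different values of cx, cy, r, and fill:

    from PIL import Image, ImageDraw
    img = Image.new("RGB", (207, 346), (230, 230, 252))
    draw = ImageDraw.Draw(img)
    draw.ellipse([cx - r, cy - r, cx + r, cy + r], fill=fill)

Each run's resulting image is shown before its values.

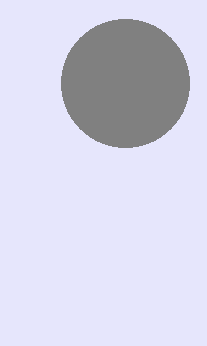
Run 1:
cx = 125; cy = 83; r = 64; fill = 'gray'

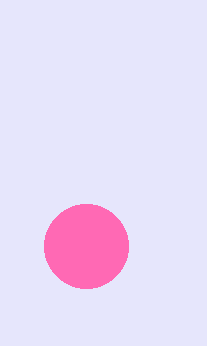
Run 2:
cx = 86, cy = 246, r = 42, fill = 'hotpink'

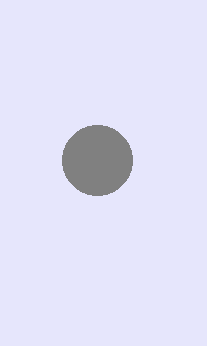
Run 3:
cx = 97, cy = 160, r = 35, fill = 'gray'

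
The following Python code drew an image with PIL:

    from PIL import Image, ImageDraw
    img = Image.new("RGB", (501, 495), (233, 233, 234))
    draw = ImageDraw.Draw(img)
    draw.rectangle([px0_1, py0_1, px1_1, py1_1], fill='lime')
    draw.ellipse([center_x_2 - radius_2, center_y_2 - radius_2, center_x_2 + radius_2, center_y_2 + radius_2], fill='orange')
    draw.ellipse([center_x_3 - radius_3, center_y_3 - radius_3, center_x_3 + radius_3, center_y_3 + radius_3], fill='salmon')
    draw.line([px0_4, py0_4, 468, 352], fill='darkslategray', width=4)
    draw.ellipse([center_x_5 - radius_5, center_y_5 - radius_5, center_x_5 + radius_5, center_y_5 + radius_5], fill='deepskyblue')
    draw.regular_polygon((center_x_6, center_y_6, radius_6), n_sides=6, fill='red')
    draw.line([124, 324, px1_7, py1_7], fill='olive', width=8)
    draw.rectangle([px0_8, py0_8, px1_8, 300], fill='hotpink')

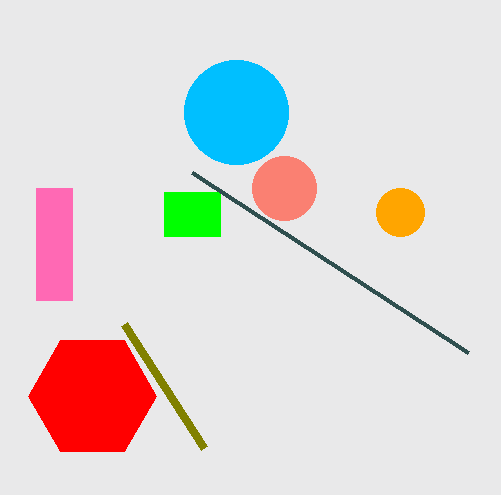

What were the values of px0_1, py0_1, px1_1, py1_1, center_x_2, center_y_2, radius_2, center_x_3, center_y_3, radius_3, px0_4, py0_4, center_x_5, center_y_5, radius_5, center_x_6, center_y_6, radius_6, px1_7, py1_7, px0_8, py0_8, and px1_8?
px0_1 = 164
py0_1 = 192
px1_1 = 220
py1_1 = 236
center_x_2 = 400
center_y_2 = 212
radius_2 = 24
center_x_3 = 284
center_y_3 = 188
radius_3 = 32
px0_4 = 192
py0_4 = 172
center_x_5 = 236
center_y_5 = 112
radius_5 = 52
center_x_6 = 92
center_y_6 = 396
radius_6 = 64
px1_7 = 204
py1_7 = 448
px0_8 = 36
py0_8 = 188
px1_8 = 72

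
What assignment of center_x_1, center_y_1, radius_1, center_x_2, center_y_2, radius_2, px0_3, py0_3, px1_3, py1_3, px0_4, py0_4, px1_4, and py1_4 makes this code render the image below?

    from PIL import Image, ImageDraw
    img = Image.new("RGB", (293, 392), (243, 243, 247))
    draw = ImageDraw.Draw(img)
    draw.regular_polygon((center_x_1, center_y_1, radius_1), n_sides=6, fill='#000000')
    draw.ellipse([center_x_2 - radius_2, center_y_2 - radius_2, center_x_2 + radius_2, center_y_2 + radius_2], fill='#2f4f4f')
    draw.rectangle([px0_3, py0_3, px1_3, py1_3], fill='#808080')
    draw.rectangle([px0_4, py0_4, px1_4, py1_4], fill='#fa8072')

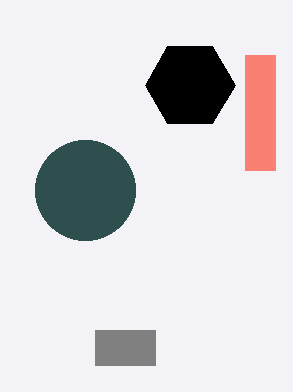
center_x_1 = 190
center_y_1 = 85
radius_1 = 45
center_x_2 = 85
center_y_2 = 190
radius_2 = 50
px0_3 = 95
py0_3 = 330
px1_3 = 155
py1_3 = 365
px0_4 = 245
py0_4 = 55
px1_4 = 275
py1_4 = 170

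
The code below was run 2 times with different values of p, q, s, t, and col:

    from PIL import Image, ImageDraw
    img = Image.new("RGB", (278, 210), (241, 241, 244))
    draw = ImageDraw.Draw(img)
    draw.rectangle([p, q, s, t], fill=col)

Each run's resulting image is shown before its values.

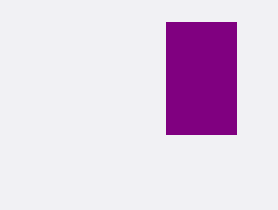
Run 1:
p = 166
q = 22
s = 236
t = 134
col = 'purple'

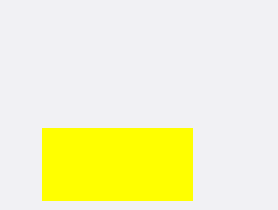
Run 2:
p = 42
q = 128
s = 192
t = 200
col = 'yellow'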